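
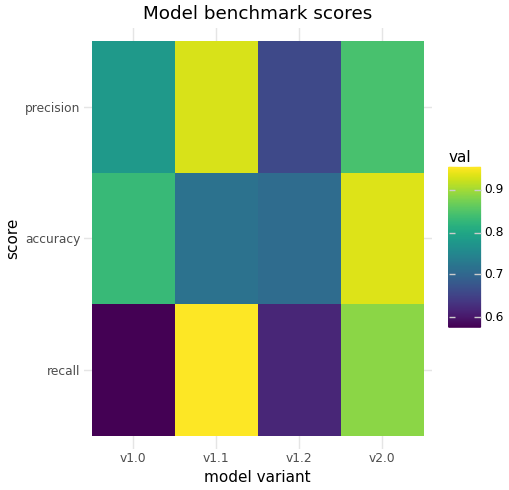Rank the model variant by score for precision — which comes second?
v2.0

Top 3 for precision: v1.1 ≈ 0.95, v2.0 ≈ 0.85, v1.0 ≈ 0.80.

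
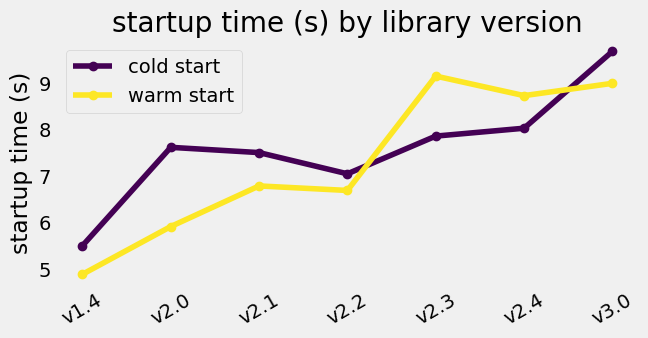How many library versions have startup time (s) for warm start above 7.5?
3

Above 7.5: v2.3, v2.4, v3.0.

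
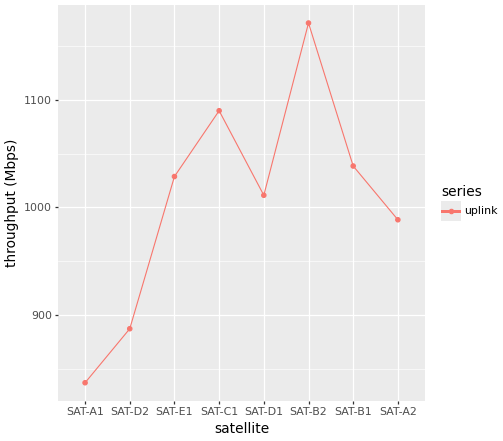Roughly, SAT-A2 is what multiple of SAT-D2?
≈ 1.11×

SAT-A2 ≈ 1000, SAT-D2 ≈ 900; 1000/900 ≈ 1.11.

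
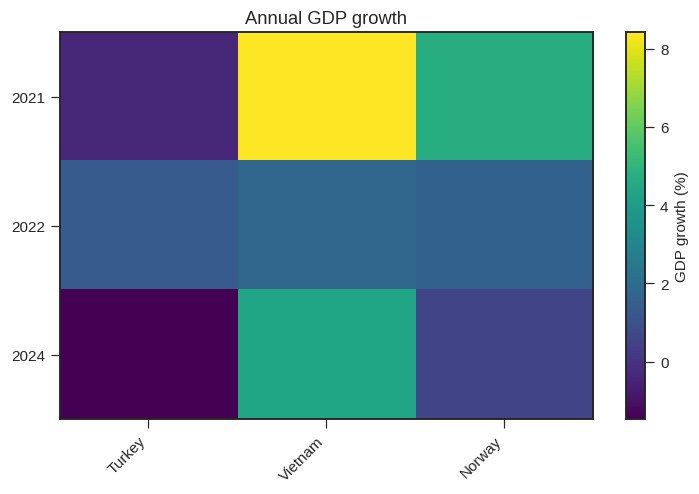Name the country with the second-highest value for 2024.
Top 3 for 2024: Vietnam ≈ 4, Norway ≈ 1, Turkey ≈ -1.

Norway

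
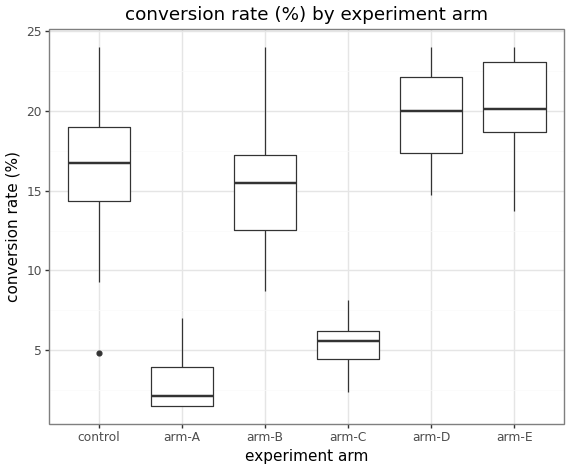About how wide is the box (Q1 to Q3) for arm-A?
Q3 ≈ 4, Q1 ≈ 2; IQR ≈ 2.

≈ 2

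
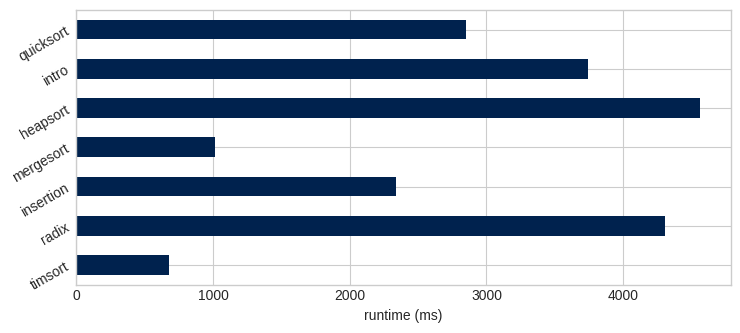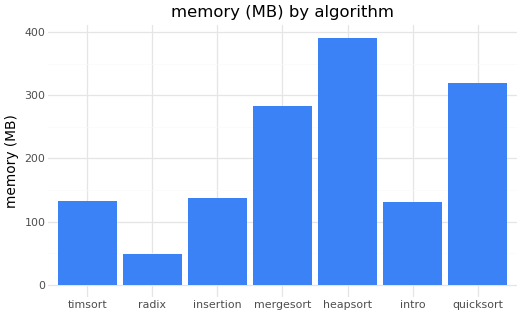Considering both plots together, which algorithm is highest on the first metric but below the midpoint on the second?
Chart 2 median memory (MB) ≈ 150; below-median algorithms: timsort, radix, intro. Among those, radix has the highest runtime (ms) (≈ 4500).

radix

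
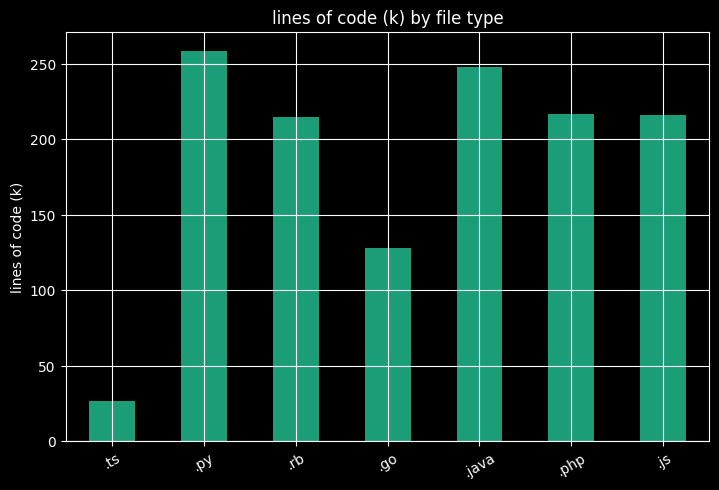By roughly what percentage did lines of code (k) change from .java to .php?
≈ -10%

.java ≈ 250, .php ≈ 225; (225 − 250) / 250 ≈ -10%.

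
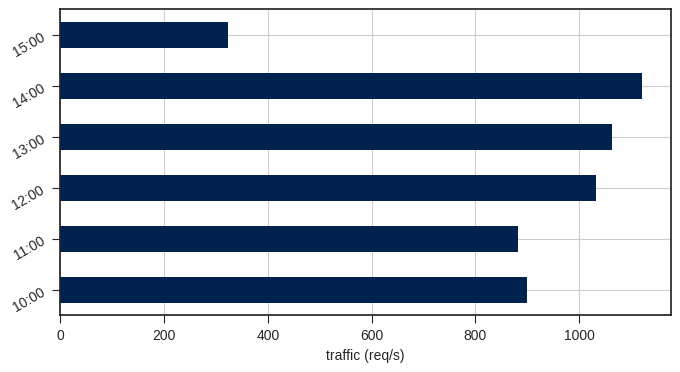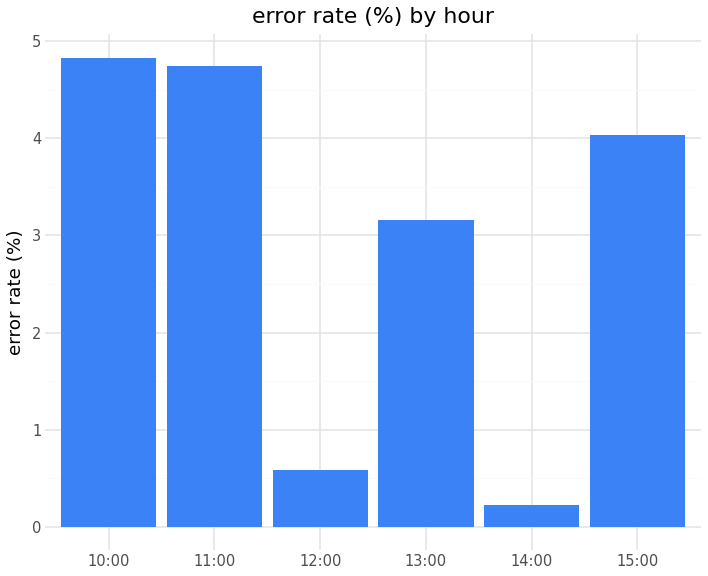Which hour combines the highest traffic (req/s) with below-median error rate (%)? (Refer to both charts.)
Chart 2 median error rate (%) ≈ 3.5; below-median hours: 12:00, 13:00, 14:00. Among those, 14:00 has the highest traffic (req/s) (≈ 1200).

14:00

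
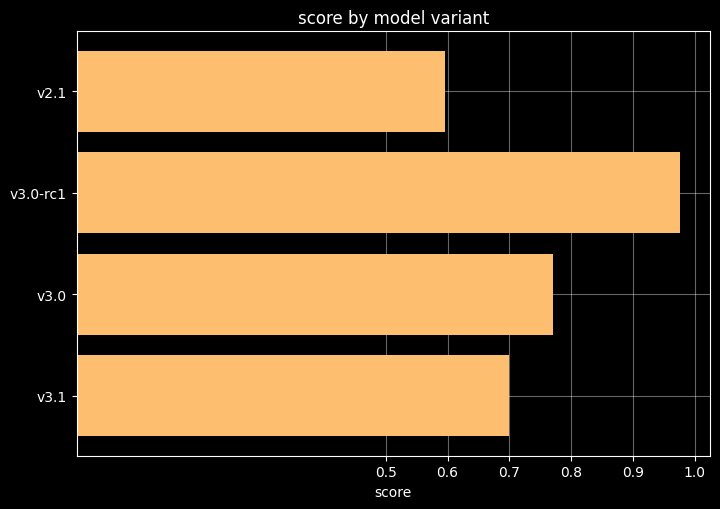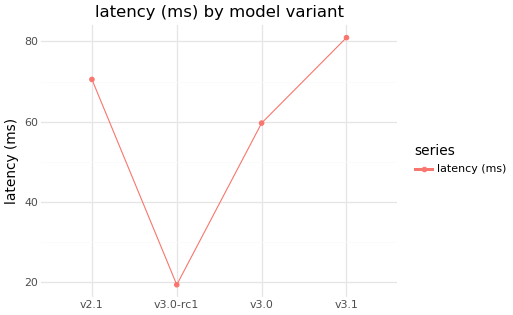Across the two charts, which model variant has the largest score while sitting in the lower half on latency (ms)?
Chart 2 median latency (ms) ≈ 70; below-median model variants: v3.0-rc1, v3.0. Among those, v3.0-rc1 has the highest score (≈ 1).

v3.0-rc1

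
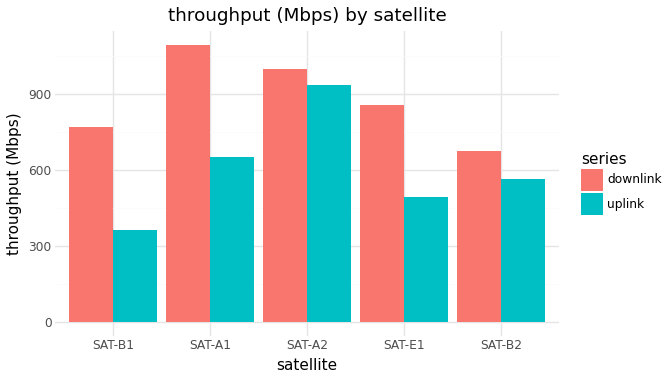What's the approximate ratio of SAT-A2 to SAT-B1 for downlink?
≈ 1.25×

SAT-A2 ≈ 1000, SAT-B1 ≈ 800; 1000/800 ≈ 1.25.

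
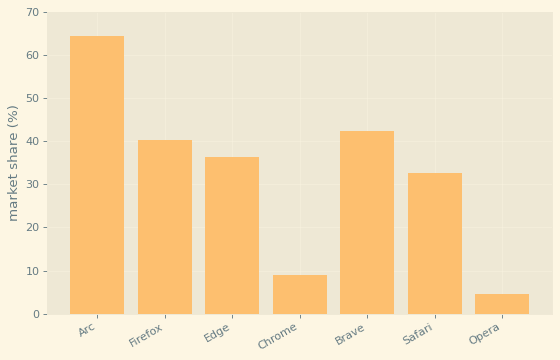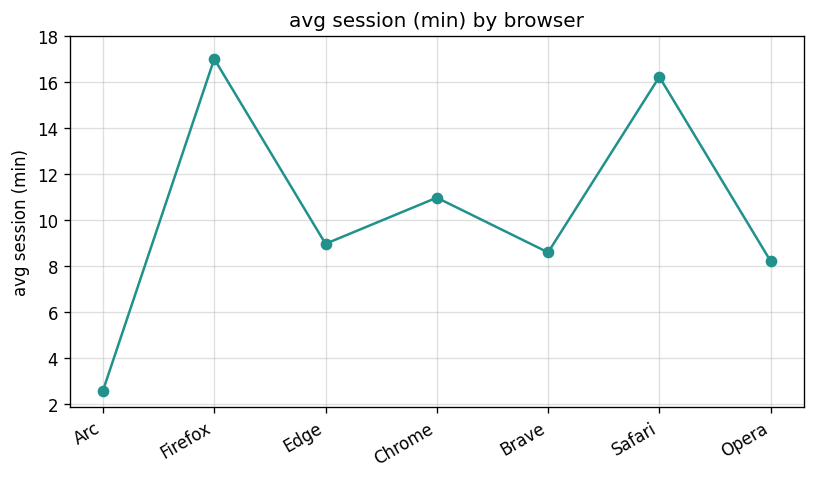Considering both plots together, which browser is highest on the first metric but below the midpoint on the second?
Arc

Chart 2 median avg session (min) ≈ 8; below-median browsers: Arc, Brave, Opera. Among those, Arc has the highest market share (%) (≈ 60).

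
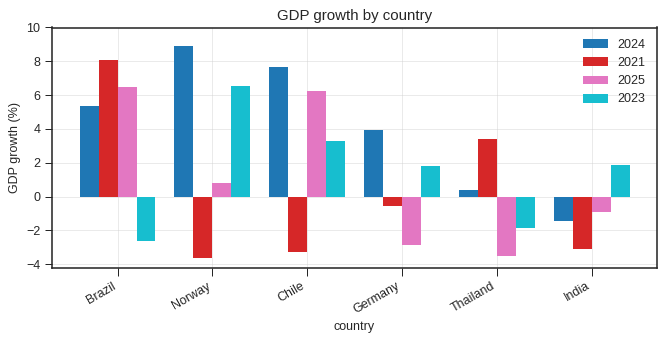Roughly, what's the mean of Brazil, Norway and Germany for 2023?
≈ 2

(-2 + 6 + 2) / 3 ≈ 2.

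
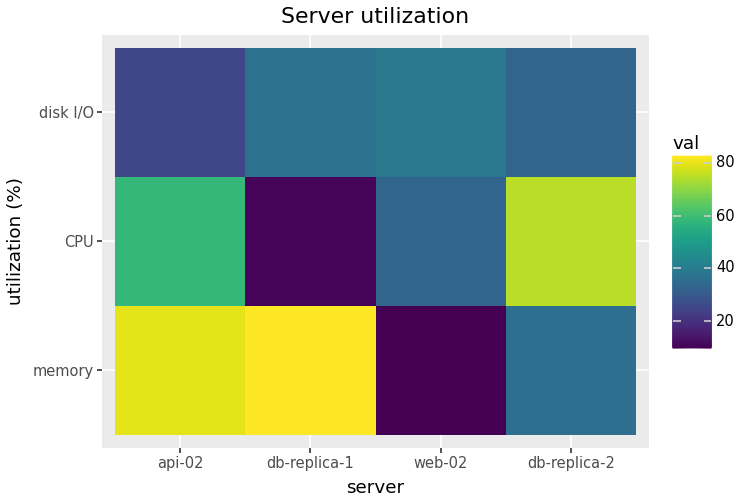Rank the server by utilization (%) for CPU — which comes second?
Top 3 for CPU: db-replica-2 ≈ 80, api-02 ≈ 60, web-02 ≈ 30.

api-02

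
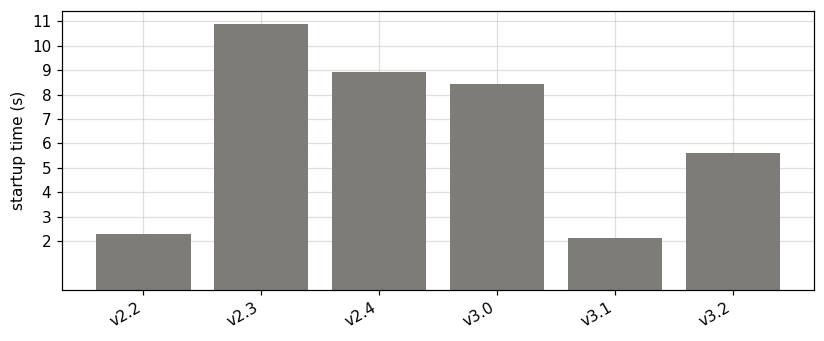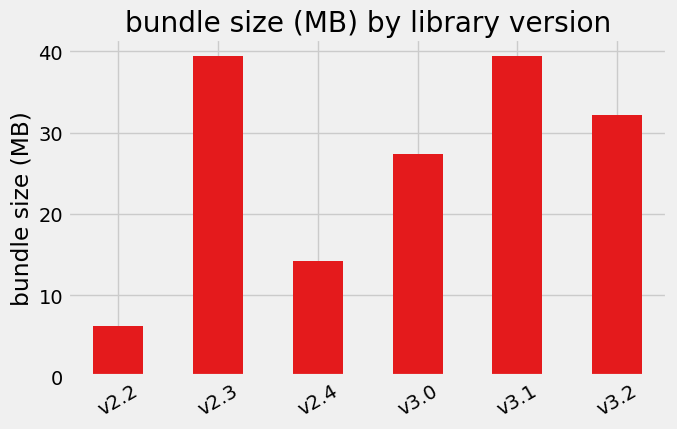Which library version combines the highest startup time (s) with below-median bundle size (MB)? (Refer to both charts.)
v2.4

Chart 2 median bundle size (MB) ≈ 30; below-median library versions: v2.2, v2.4, v3.0. Among those, v2.4 has the highest startup time (s) (≈ 9).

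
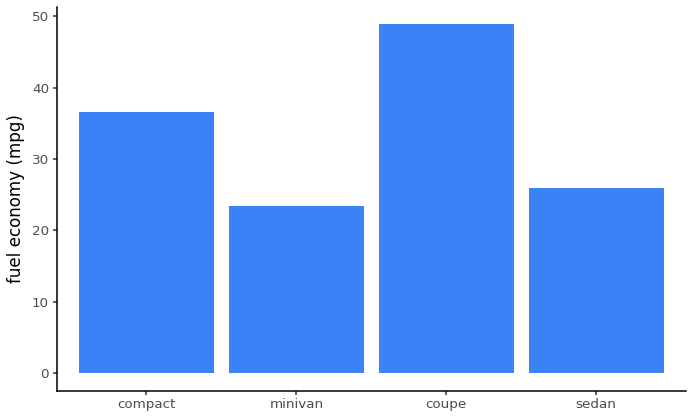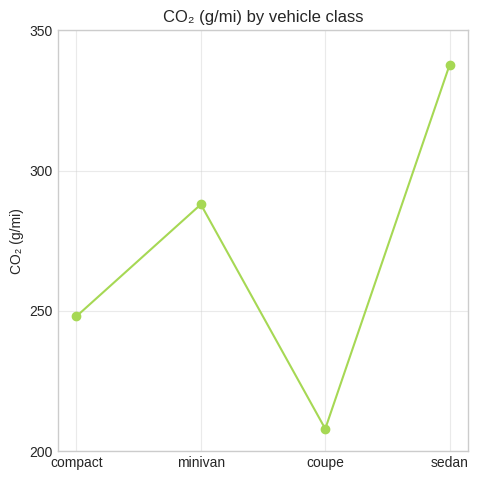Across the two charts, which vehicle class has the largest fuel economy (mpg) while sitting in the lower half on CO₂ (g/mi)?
coupe

Chart 2 median CO₂ (g/mi) ≈ 250; below-median vehicle classes: compact, coupe. Among those, coupe has the highest fuel economy (mpg) (≈ 50).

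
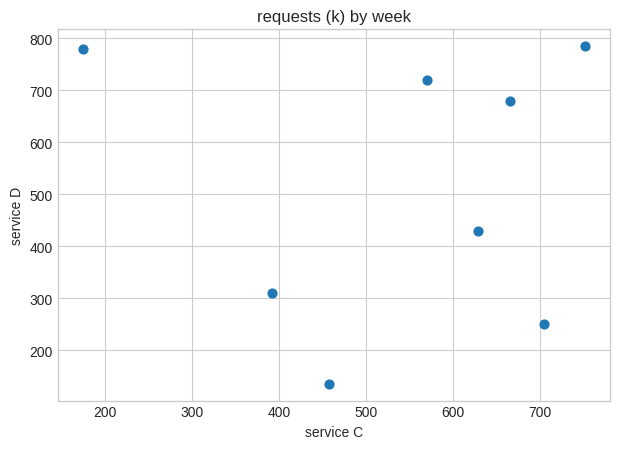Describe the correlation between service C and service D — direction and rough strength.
no clear correlation

Points are roughly uncorrelated; weak (|r| ≈ 0.0).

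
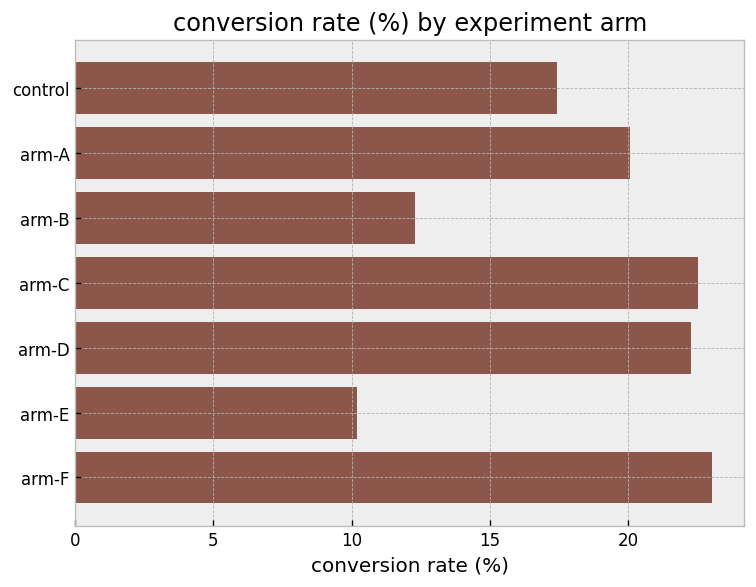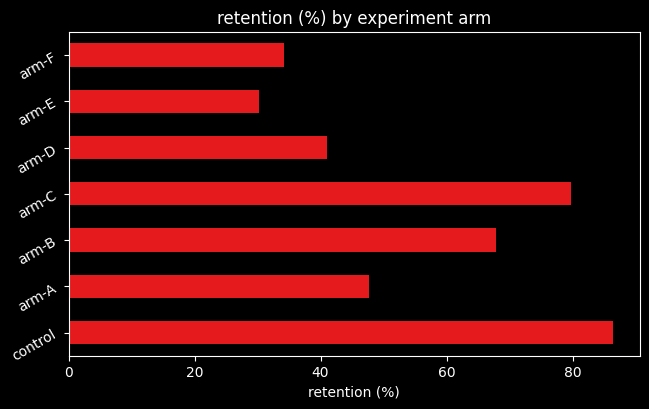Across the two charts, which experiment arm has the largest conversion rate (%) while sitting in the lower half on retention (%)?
Chart 2 median retention (%) ≈ 50; below-median experiment arms: arm-D, arm-E, arm-F. Among those, arm-F has the highest conversion rate (%) (≈ 25).

arm-F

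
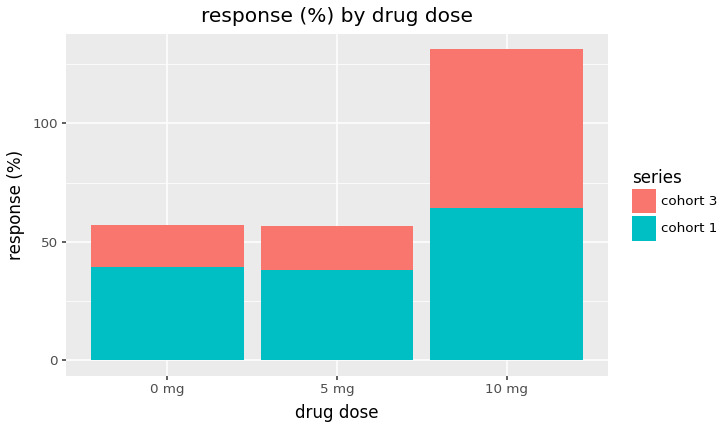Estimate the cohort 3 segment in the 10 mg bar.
≈ 80

cohort 3 top ≈ 140, bottom ≈ 60; segment ≈ 80.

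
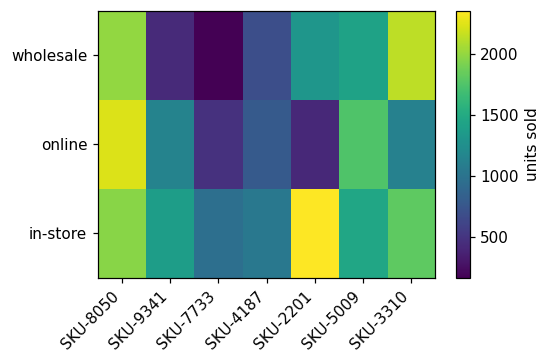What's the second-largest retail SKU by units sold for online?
SKU-5009

Top 3 for online: SKU-8050 ≈ 2200, SKU-5009 ≈ 1800, SKU-9341 ≈ 1200.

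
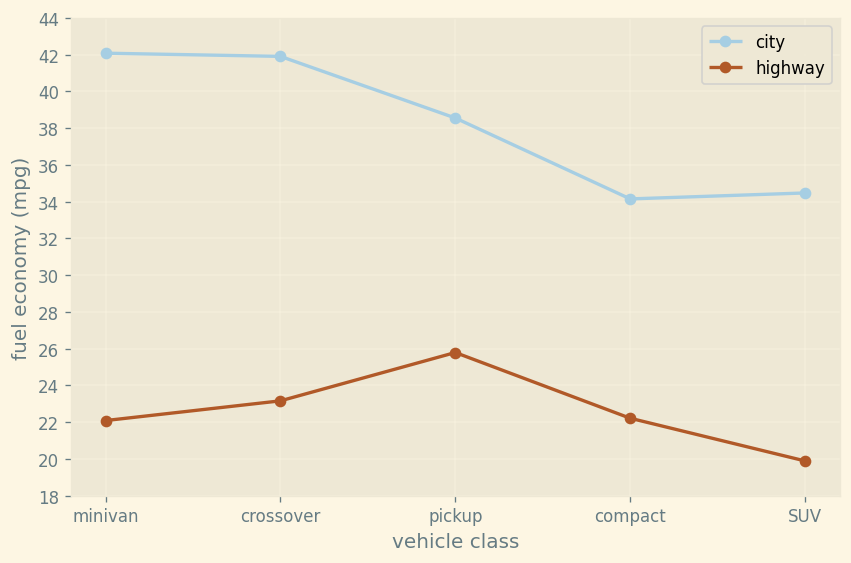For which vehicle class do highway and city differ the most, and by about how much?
minivan, ≈ 20 mpg

minivan: highway ≈ 22, city ≈ 42 → gap ≈ 20. Next-largest (crossover) is only ≈ 18.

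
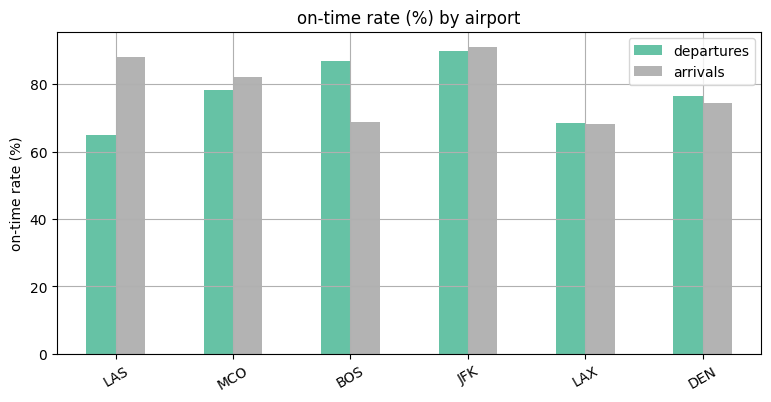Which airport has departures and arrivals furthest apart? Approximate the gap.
LAS: departures ≈ 60, arrivals ≈ 90 → gap ≈ 30. Next-largest (BOS) is only ≈ 20.

LAS, ≈ 30 %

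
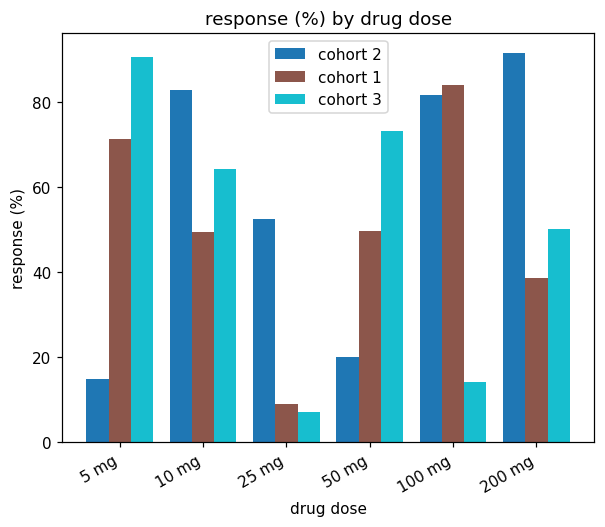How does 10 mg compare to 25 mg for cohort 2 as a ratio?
10 mg ≈ 80, 25 mg ≈ 50; 80/50 ≈ 1.6.

≈ 1.6×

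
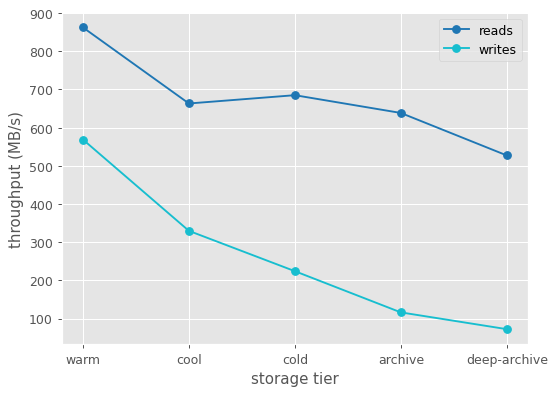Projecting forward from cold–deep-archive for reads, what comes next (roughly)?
Last three: 700, 600, 500 → slope ≈ -100/step → next ≈ 400.

≈ 400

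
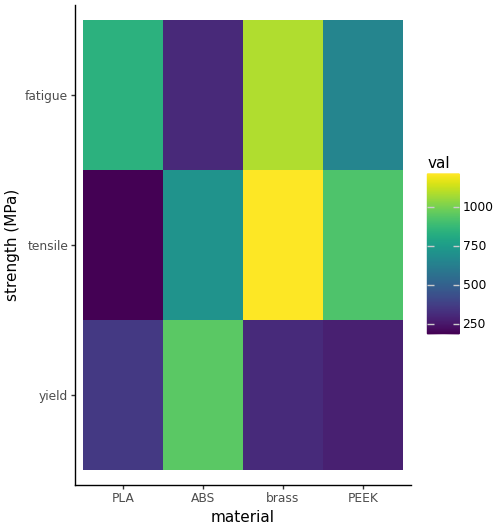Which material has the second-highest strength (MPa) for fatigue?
PLA

Top 3 for fatigue: brass ≈ 1100, PLA ≈ 800, PEEK ≈ 700.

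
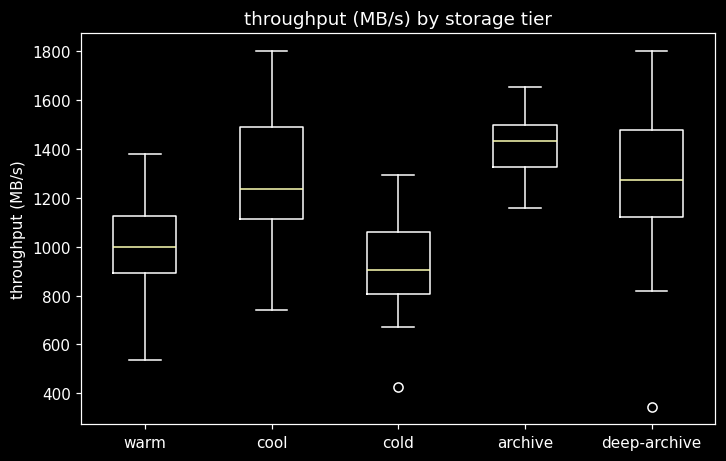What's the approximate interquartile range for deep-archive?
Q3 ≈ 1500, Q1 ≈ 1100; IQR ≈ 400.

≈ 400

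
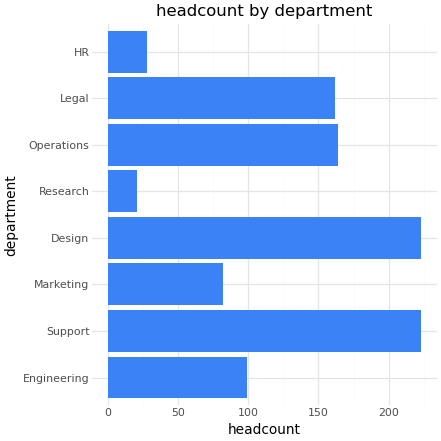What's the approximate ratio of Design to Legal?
Design ≈ 220, Legal ≈ 160; 220/160 ≈ 1.38.

≈ 1.38×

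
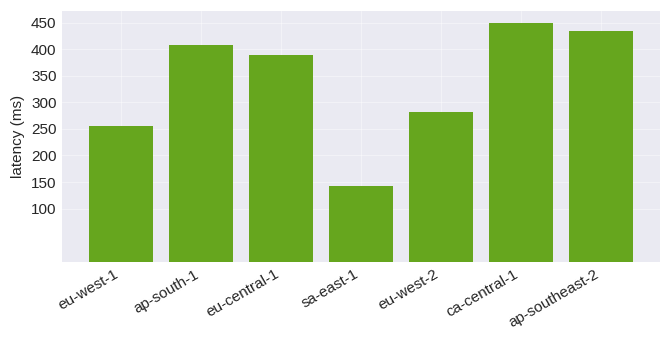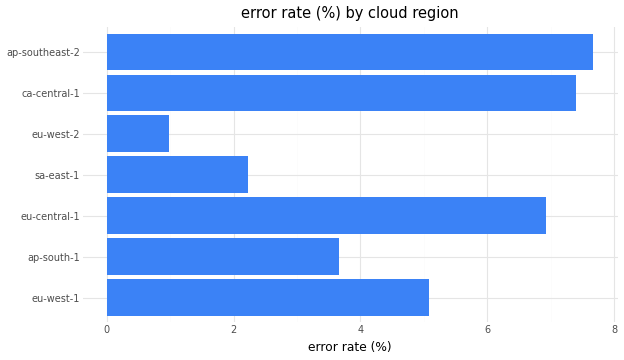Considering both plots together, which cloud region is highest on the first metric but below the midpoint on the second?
ap-south-1

Chart 2 median error rate (%) ≈ 5; below-median cloud regions: ap-south-1, sa-east-1, eu-west-2. Among those, ap-south-1 has the highest latency (ms) (≈ 400).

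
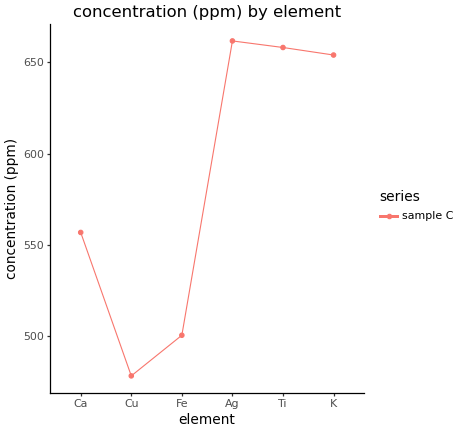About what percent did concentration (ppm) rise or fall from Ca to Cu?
≈ -14.3%

Ca ≈ 560, Cu ≈ 480; (480 − 560) / 560 ≈ -14.3%.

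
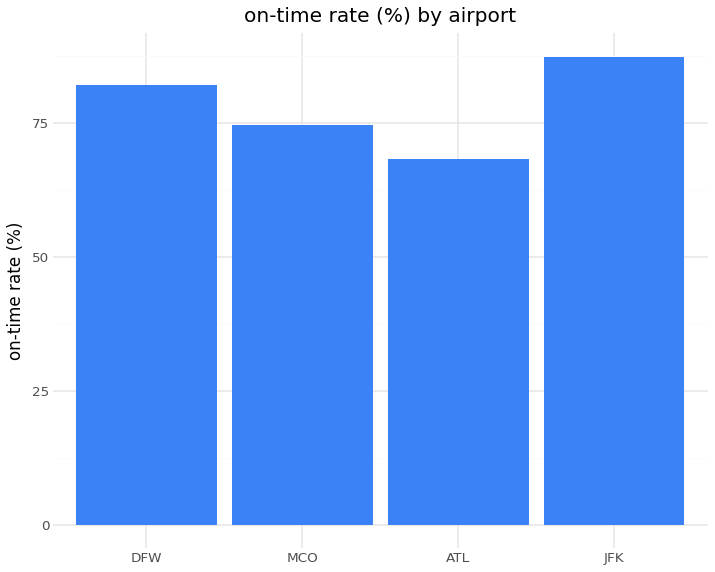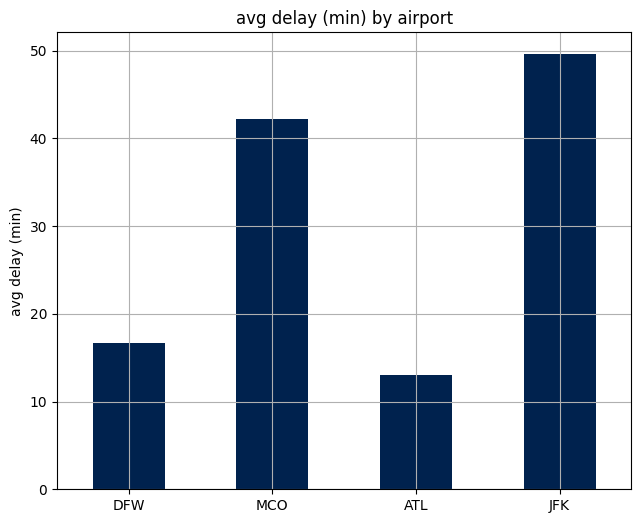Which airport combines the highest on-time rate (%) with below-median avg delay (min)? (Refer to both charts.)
DFW

Chart 2 median avg delay (min) ≈ 30; below-median airports: DFW, ATL. Among those, DFW has the highest on-time rate (%) (≈ 80).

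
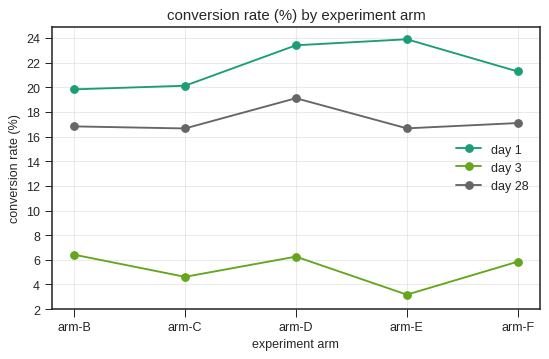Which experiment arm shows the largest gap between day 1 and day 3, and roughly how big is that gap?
arm-E, ≈ 20 %

arm-E: day 1 ≈ 24, day 3 ≈ 4 → gap ≈ 20. Next-largest (arm-D) is only ≈ 18.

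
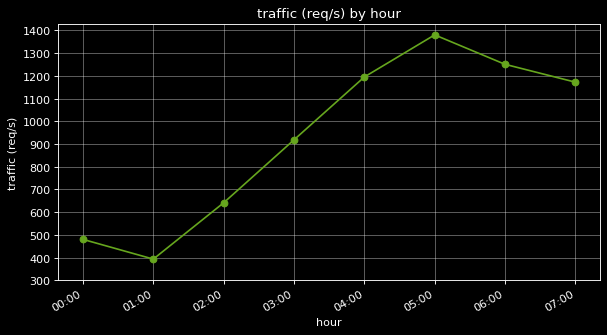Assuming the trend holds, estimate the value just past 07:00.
≈ 1100

Last three: 1400, 1300, 1200 → slope ≈ -100/step → next ≈ 1100.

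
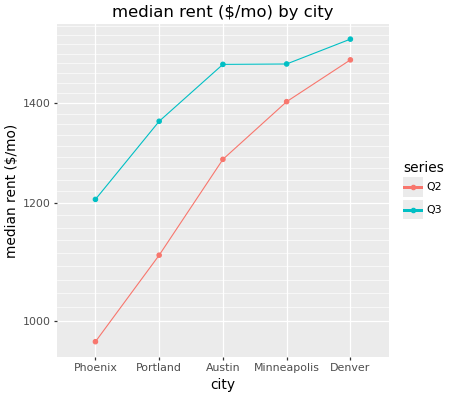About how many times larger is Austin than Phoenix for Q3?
Austin ≈ 1500, Phoenix ≈ 1200; 1500/1200 ≈ 1.25.

≈ 1.25×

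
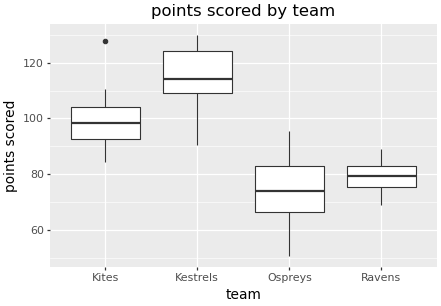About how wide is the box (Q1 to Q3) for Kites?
≈ 10

Q3 ≈ 105, Q1 ≈ 95; IQR ≈ 10.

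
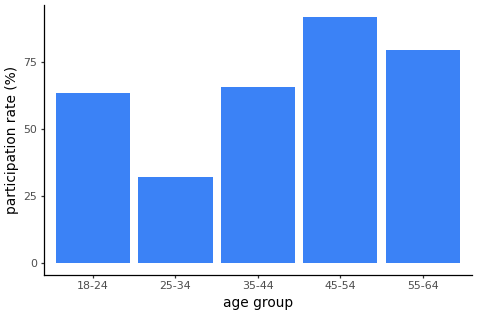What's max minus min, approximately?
Max 45-54 ≈ 90, min 25-34 ≈ 30; range ≈ 60.

≈ 60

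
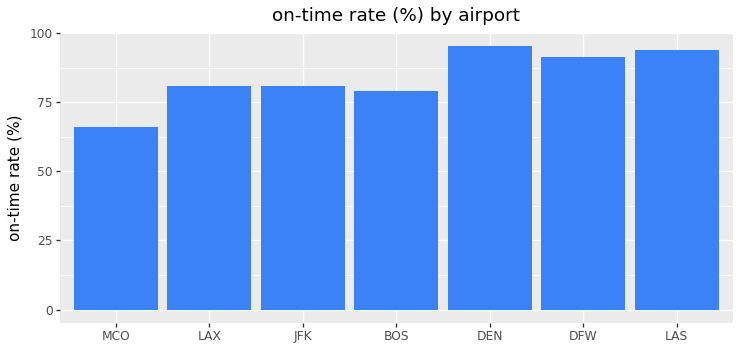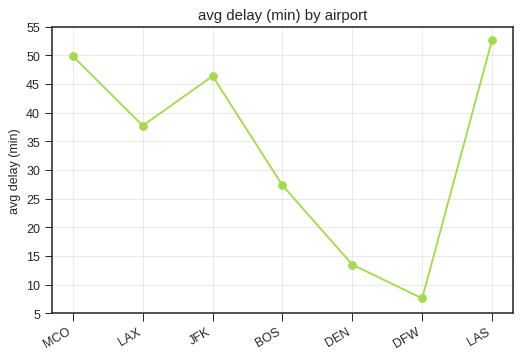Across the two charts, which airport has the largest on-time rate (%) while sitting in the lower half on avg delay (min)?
Chart 2 median avg delay (min) ≈ 40; below-median airports: BOS, DEN, DFW. Among those, DEN has the highest on-time rate (%) (≈ 100).

DEN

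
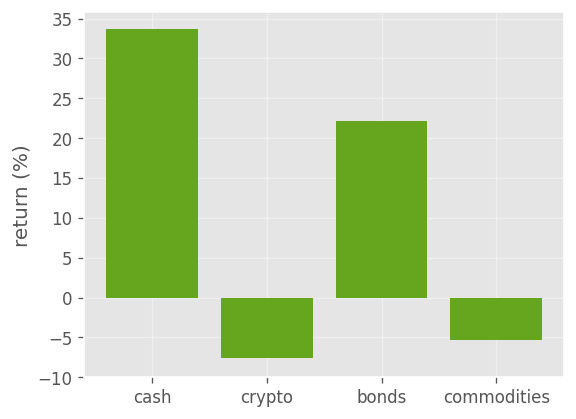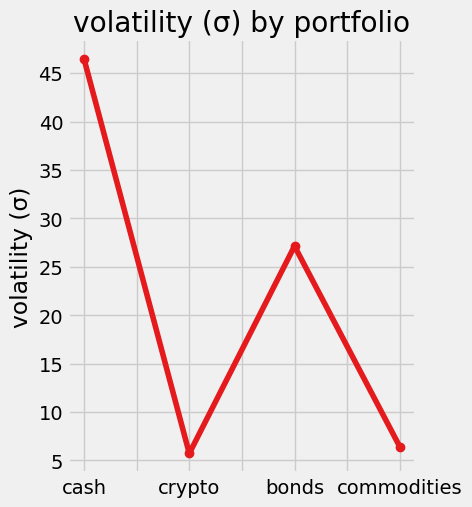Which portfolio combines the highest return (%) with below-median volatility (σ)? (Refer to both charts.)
Chart 2 median volatility (σ) ≈ 15; below-median portfolios: crypto, commodities. Among those, commodities has the highest return (%) (≈ -5).

commodities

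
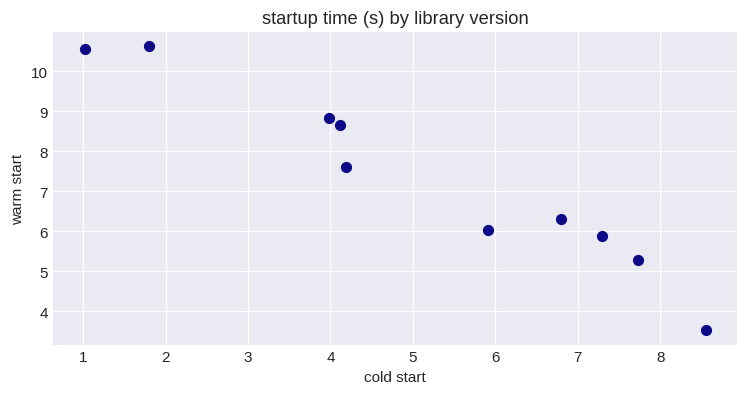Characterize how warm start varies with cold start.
Points are negatively correlated; strong (|r| ≈ 1.0).

negative, strong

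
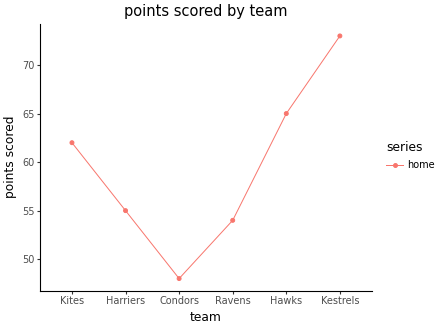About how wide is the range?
≈ 25

Max Kestrels ≈ 75, min Condors ≈ 50; range ≈ 25.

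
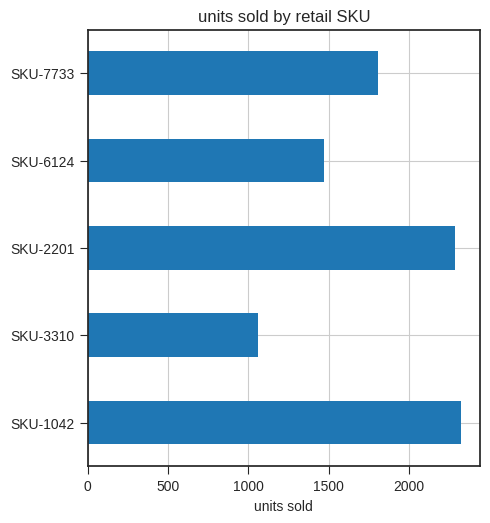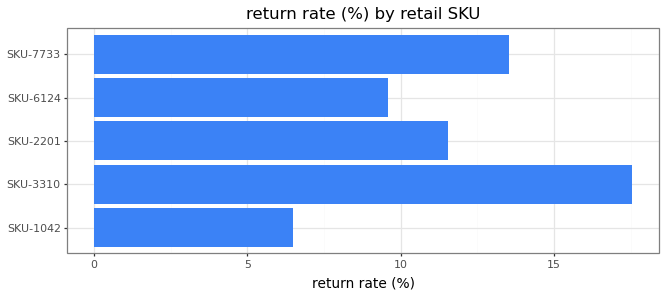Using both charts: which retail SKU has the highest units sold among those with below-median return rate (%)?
SKU-1042

Chart 2 median return rate (%) ≈ 12; below-median retail SKUs: SKU-1042, SKU-6124. Among those, SKU-1042 has the highest units sold (≈ 2500).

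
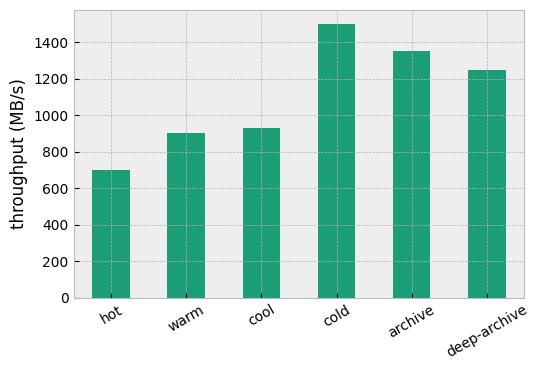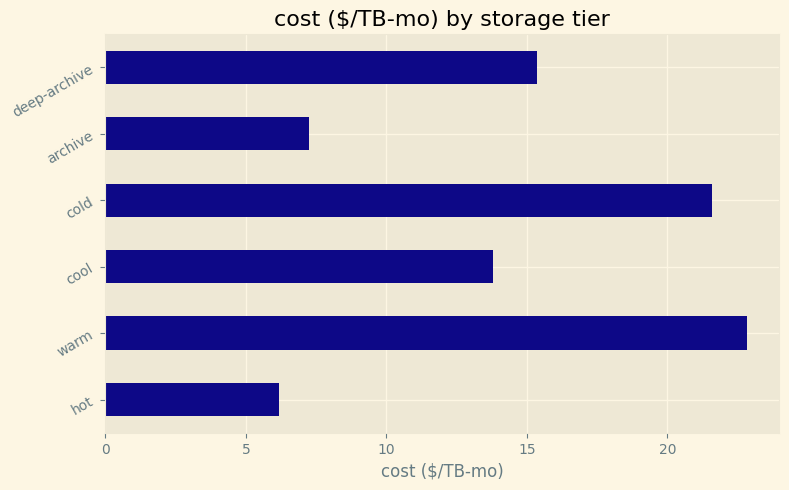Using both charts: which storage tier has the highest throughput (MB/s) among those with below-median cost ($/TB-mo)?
Chart 2 median cost ($/TB-mo) ≈ 15; below-median storage tiers: hot, cool, archive. Among those, archive has the highest throughput (MB/s) (≈ 1400).

archive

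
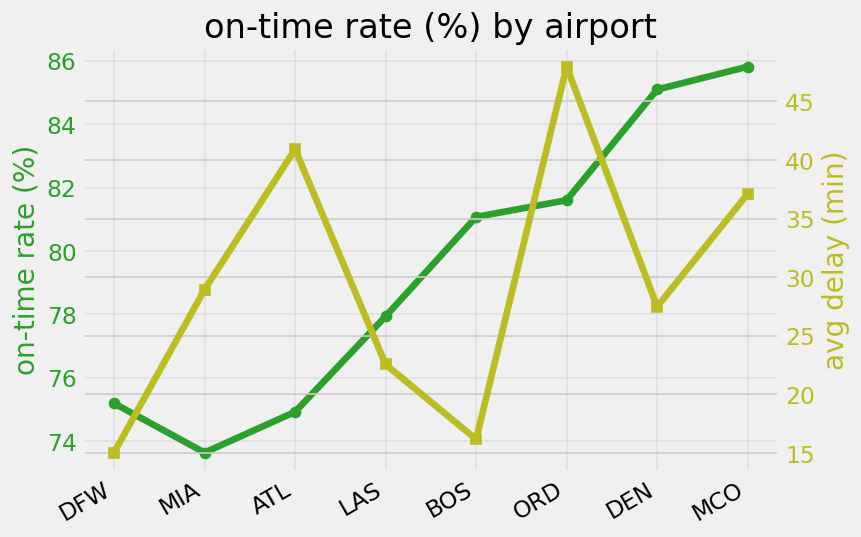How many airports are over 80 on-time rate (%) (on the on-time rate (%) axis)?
Above 80: BOS, ORD, DEN, MCO.

4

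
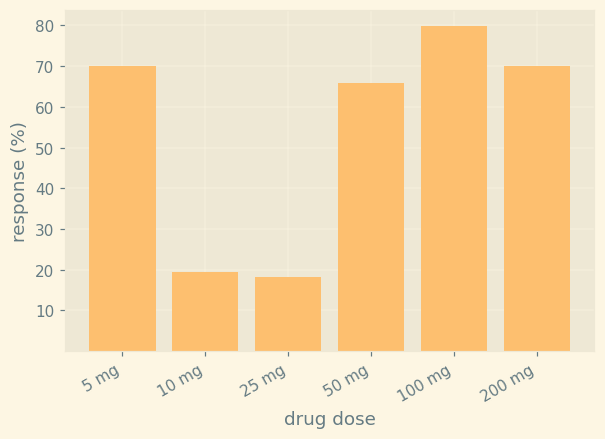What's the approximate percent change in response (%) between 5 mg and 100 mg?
5 mg ≈ 70, 100 mg ≈ 80; (80 − 70) / 70 ≈ +14.3%.

≈ +14.3%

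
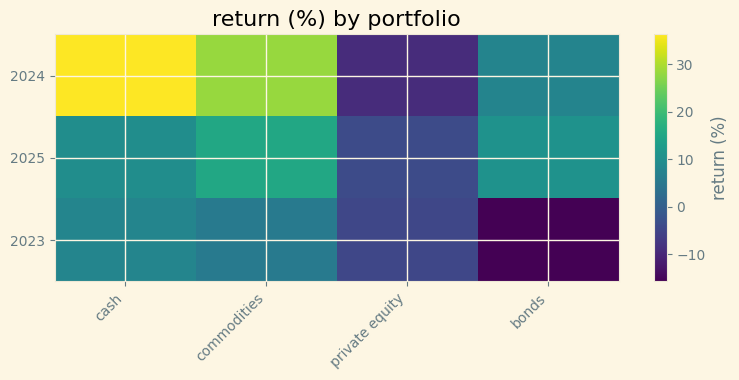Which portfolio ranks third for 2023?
private equity

Top 4 for 2023: cash ≈ 10, commodities ≈ 5, private equity ≈ -5, bonds ≈ -15.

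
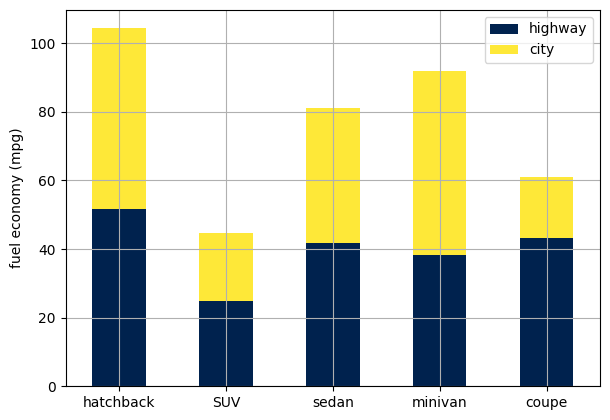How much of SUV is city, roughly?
≈ 20

city top ≈ 40, bottom ≈ 20; segment ≈ 20.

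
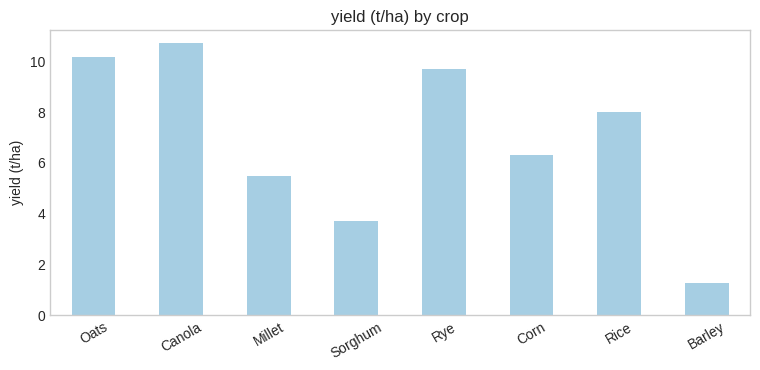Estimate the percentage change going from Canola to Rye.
≈ -9.1%

Canola ≈ 11, Rye ≈ 10; (10 − 11) / 11 ≈ -9.1%.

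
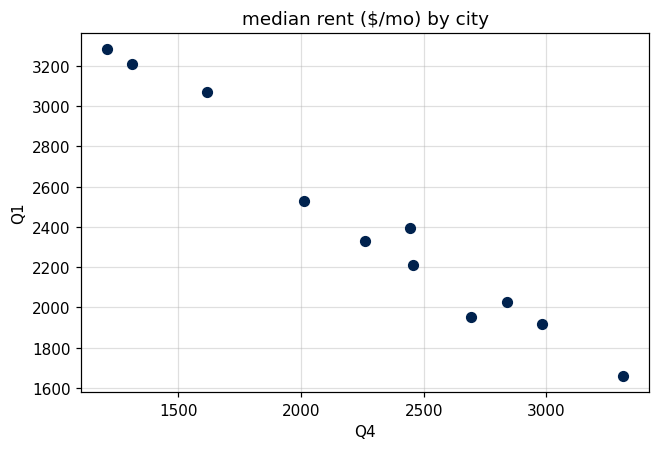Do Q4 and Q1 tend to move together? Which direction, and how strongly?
Points are negatively correlated; strong (|r| ≈ 1.0).

negative, strong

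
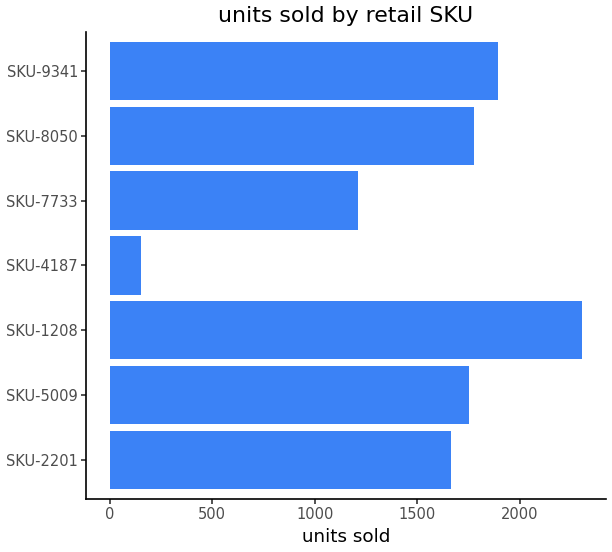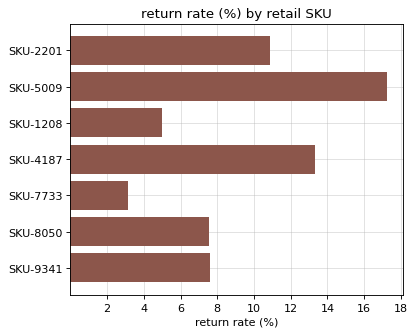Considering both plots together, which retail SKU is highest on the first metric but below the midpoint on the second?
SKU-1208

Chart 2 median return rate (%) ≈ 8; below-median retail SKUs: SKU-1208, SKU-7733, SKU-8050. Among those, SKU-1208 has the highest units sold (≈ 2500).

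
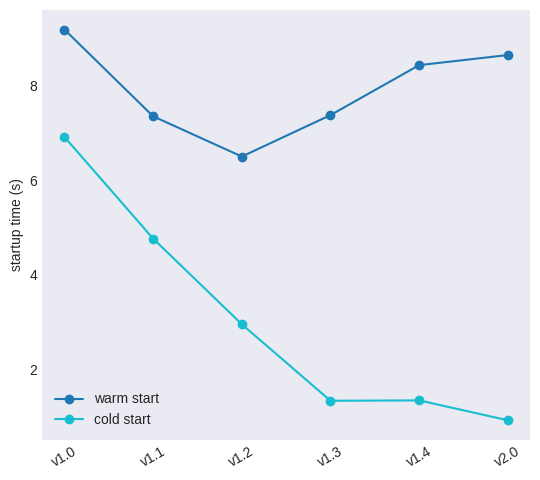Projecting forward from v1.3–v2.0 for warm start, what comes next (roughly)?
≈ 10

Last three: 7, 8, 9 → slope ≈ 1/step → next ≈ 10.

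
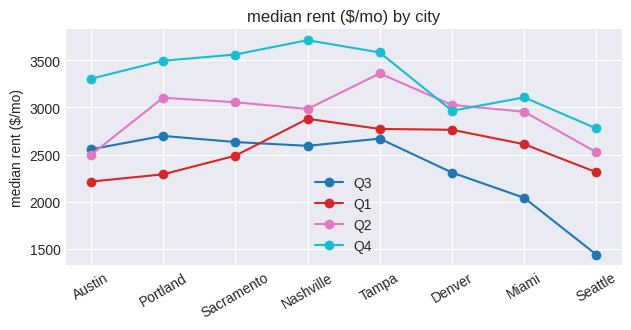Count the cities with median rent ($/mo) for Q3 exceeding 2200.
Above 2200: Austin, Portland, Sacramento, Nashville, Tampa, Denver.

6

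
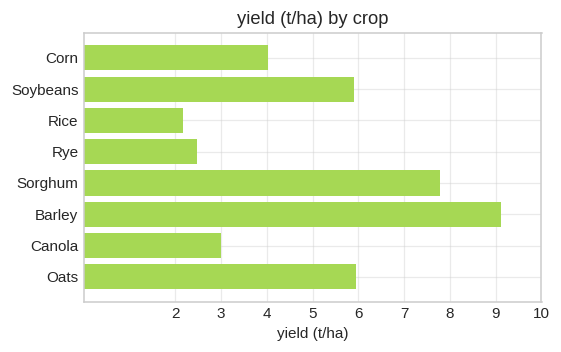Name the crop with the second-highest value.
Top 3: Barley ≈ 9, Sorghum ≈ 8, Oats ≈ 6.

Sorghum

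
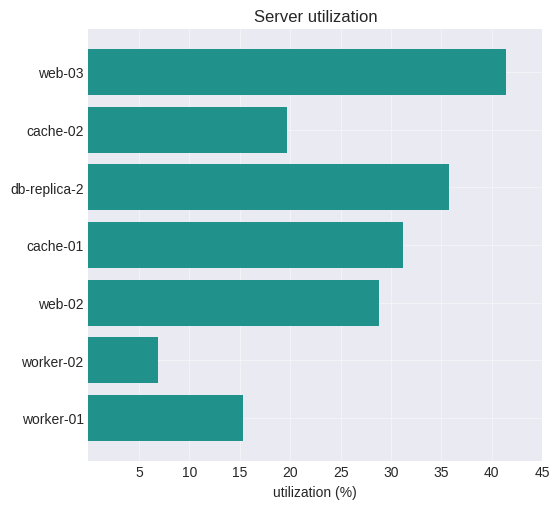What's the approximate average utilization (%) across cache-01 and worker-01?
≈ 22

(30 + 15) / 2 ≈ 22.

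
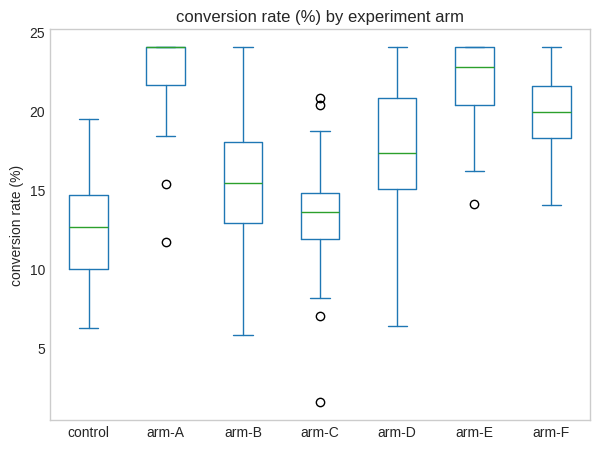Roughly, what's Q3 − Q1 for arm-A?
≈ 2

Q3 ≈ 24, Q1 ≈ 22; IQR ≈ 2.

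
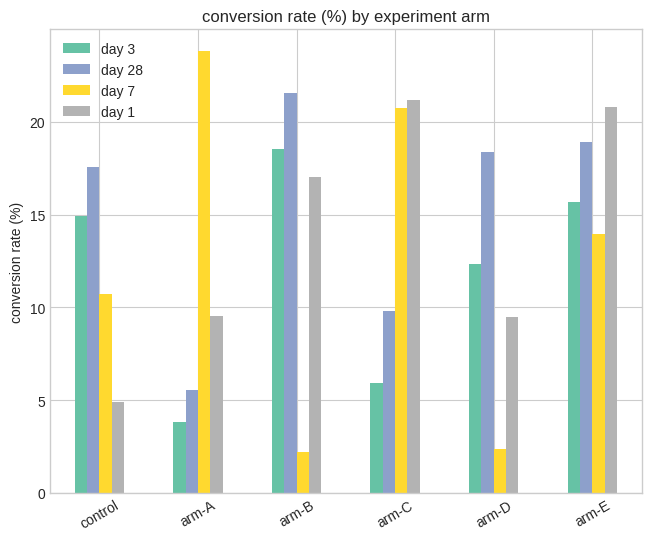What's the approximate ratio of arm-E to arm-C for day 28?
≈ 1.8×

arm-E ≈ 18, arm-C ≈ 10; 18/10 ≈ 1.8.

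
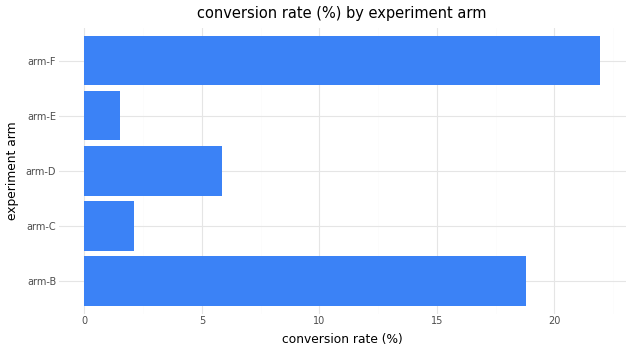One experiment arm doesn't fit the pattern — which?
arm-F

arm-F ≈ 22; the rest sit between ≈ 2 and ≈ 18.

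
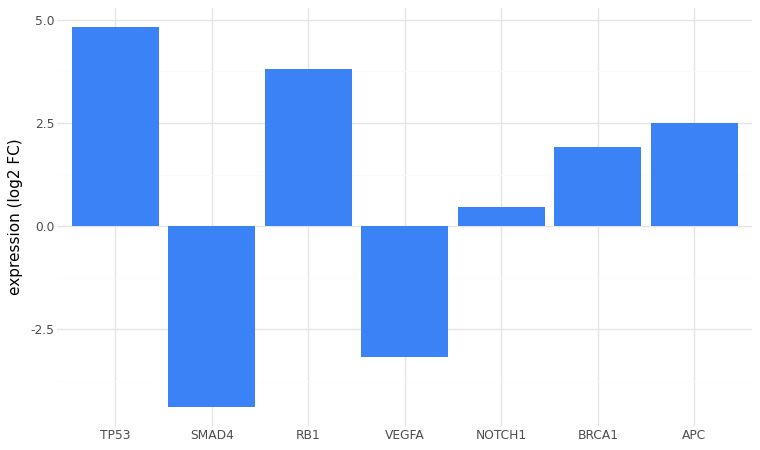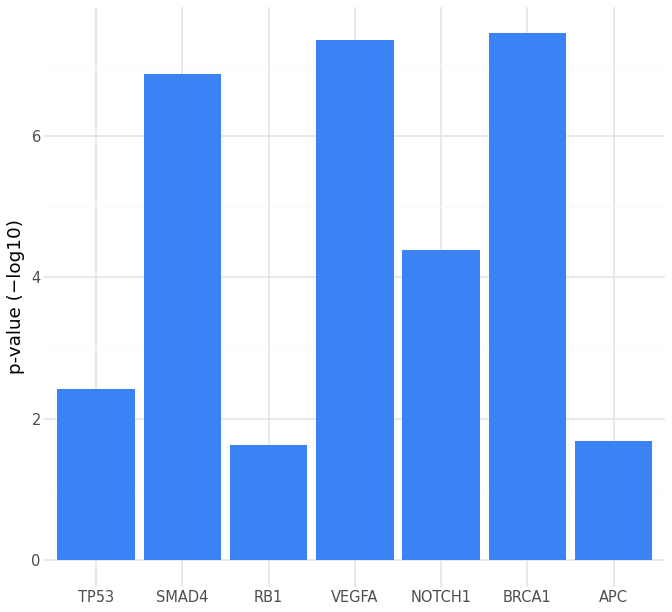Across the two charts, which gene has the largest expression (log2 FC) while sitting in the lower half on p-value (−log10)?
Chart 2 median p-value (−log10) ≈ 4; below-median genes: TP53, RB1, APC. Among those, TP53 has the highest expression (log2 FC) (≈ 5).

TP53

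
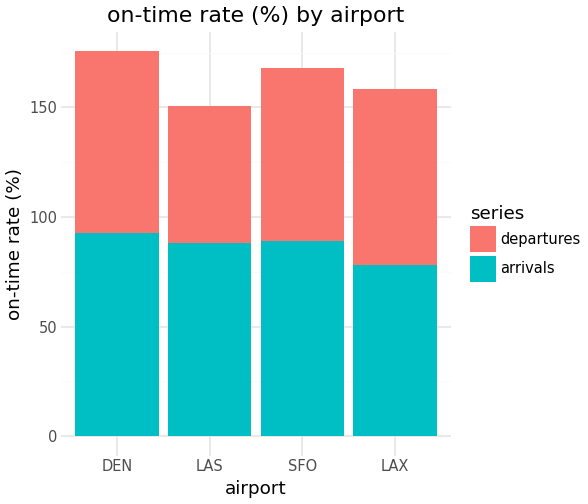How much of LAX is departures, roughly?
≈ 80

departures top ≈ 160, bottom ≈ 80; segment ≈ 80.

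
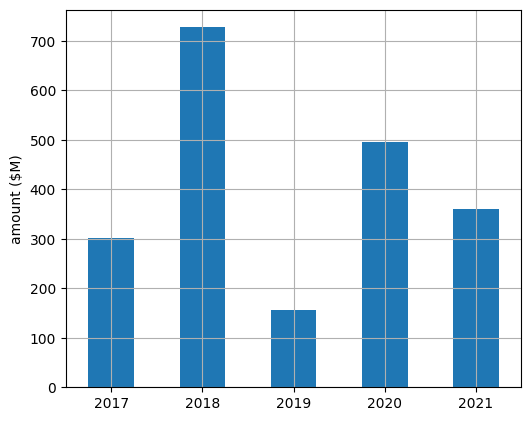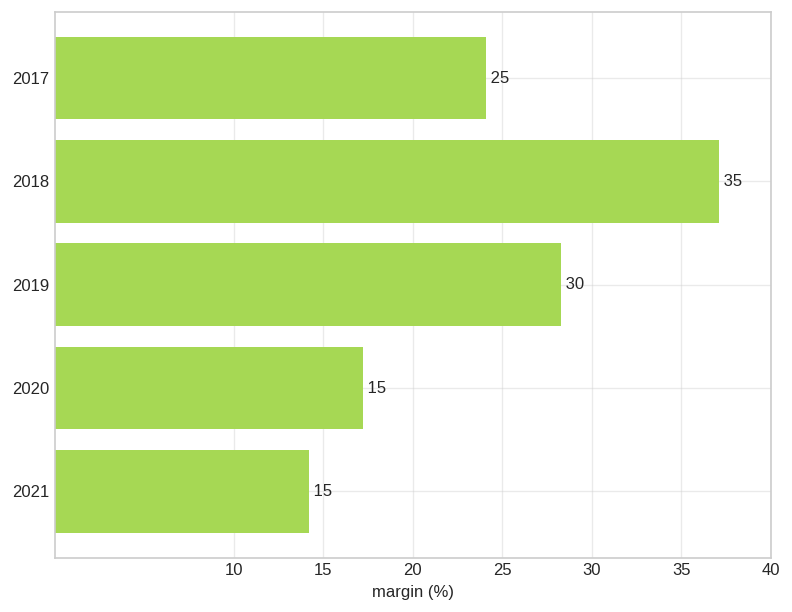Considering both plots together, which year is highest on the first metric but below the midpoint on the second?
Chart 2 median margin (%) ≈ 25; below-median years: 2020, 2021. Among those, 2020 has the highest amount ($M) (≈ 500).

2020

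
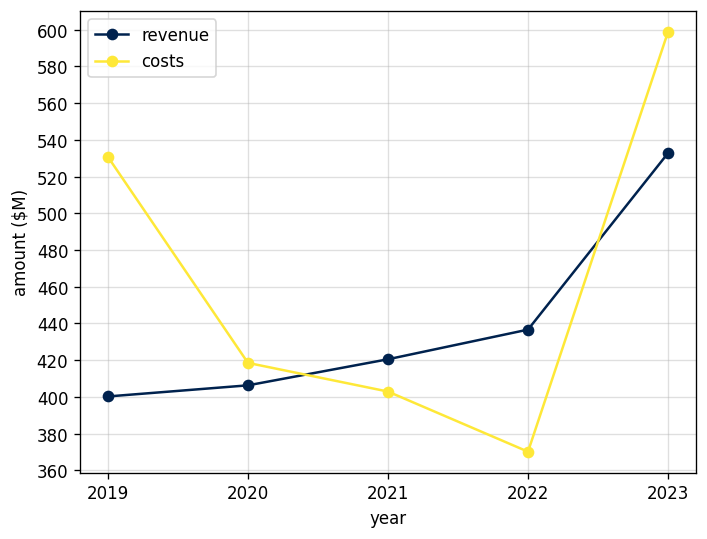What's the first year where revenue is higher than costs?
2020: revenue ≈ 400 vs costs ≈ 420 (not yet); 2021: revenue ≈ 420 vs costs ≈ 400 (first crossover).

2021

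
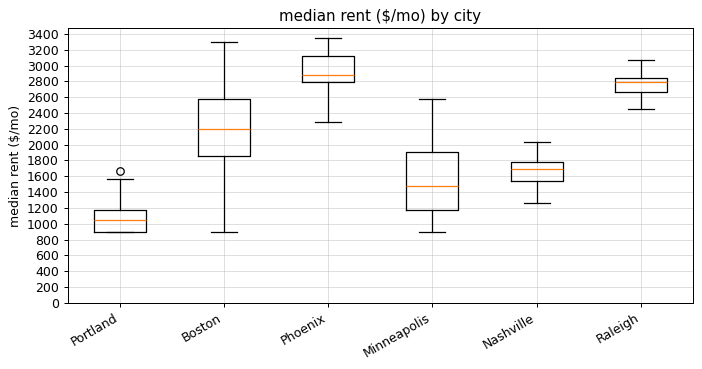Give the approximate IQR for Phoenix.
Q3 ≈ 3200, Q1 ≈ 2800; IQR ≈ 400.

≈ 400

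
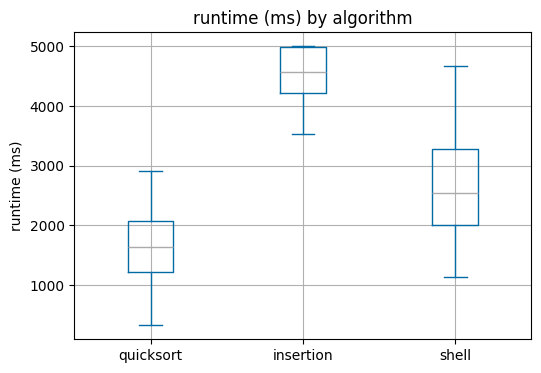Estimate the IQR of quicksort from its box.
≈ 1000

Q3 ≈ 2000, Q1 ≈ 1000; IQR ≈ 1000.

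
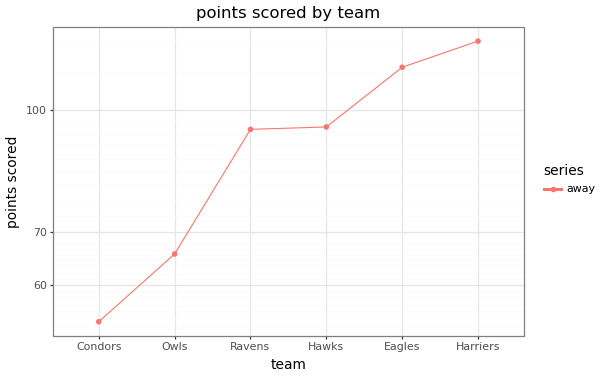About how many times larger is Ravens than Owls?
Ravens ≈ 90, Owls ≈ 70; 90/70 ≈ 1.29.

≈ 1.29×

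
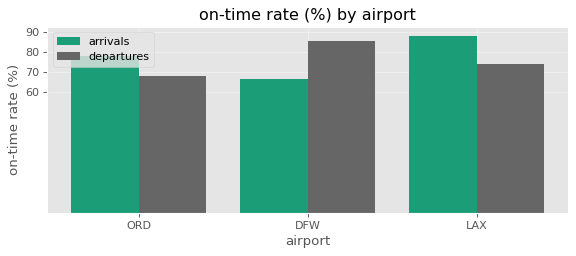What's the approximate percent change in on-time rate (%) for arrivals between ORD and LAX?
ORD ≈ 80, LAX ≈ 90; (90 − 80) / 80 ≈ +12.5%.

≈ +12.5%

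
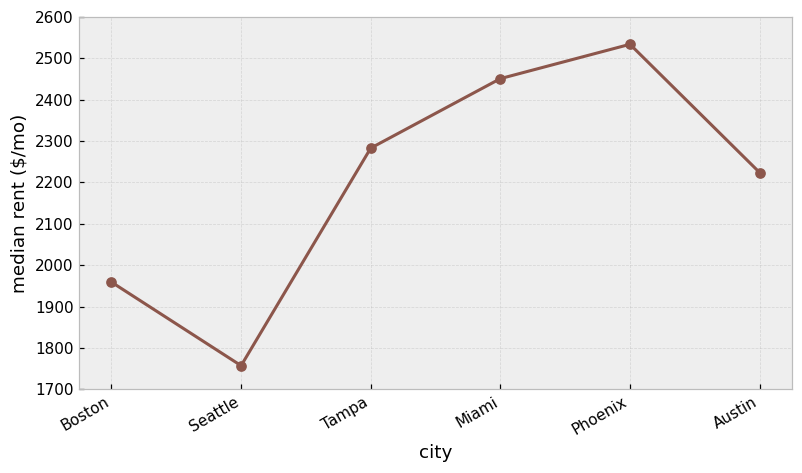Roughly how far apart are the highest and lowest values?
Max Phoenix ≈ 2500, min Seattle ≈ 1800; range ≈ 700.

≈ 700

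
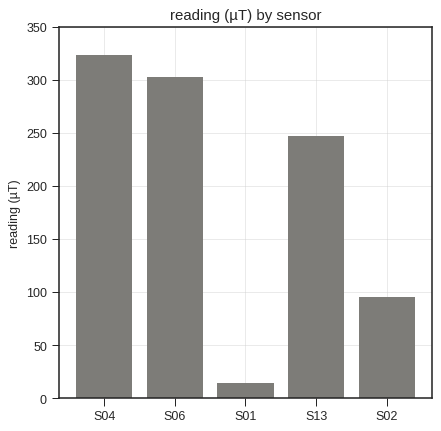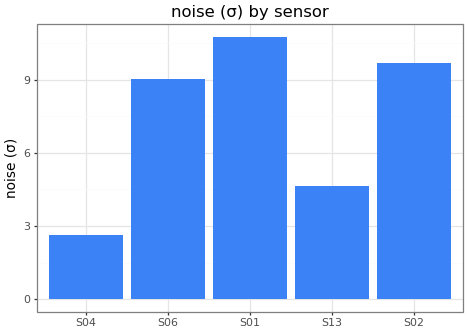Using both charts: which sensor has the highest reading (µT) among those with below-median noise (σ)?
Chart 2 median noise (σ) ≈ 9; below-median sensors: S04, S13. Among those, S04 has the highest reading (µT) (≈ 300).

S04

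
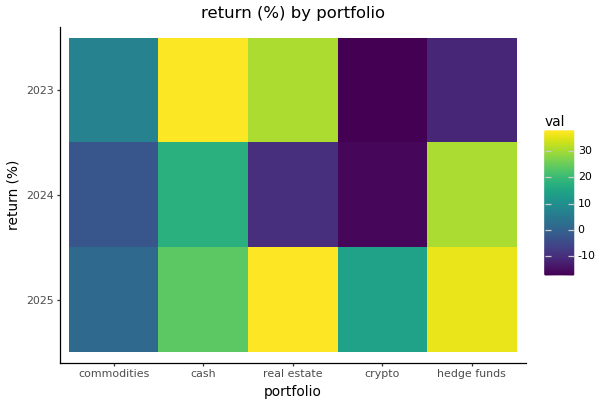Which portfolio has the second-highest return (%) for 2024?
Top 3 for 2024: hedge funds ≈ 30, cash ≈ 20, commodities ≈ 0.

cash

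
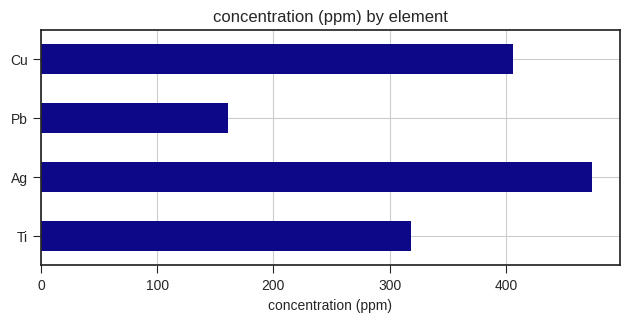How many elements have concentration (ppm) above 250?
3

Above 250: Ti, Ag, Cu.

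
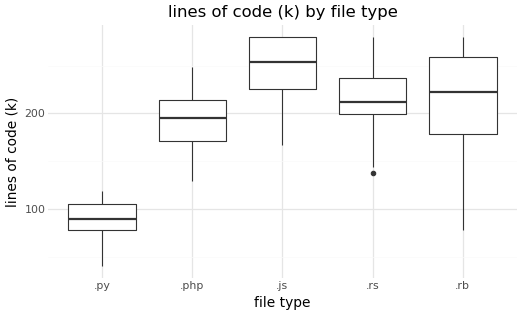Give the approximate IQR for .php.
Q3 ≈ 220, Q1 ≈ 180; IQR ≈ 40.

≈ 40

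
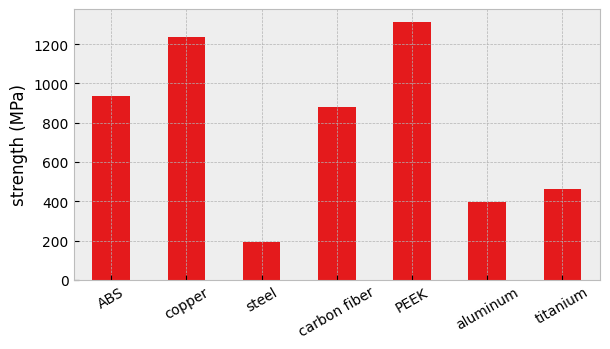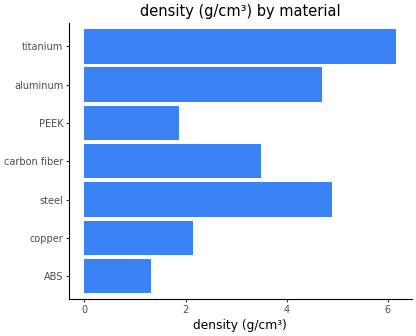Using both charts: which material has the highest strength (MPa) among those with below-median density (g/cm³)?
Chart 2 median density (g/cm³) ≈ 4; below-median materials: ABS, copper, PEEK. Among those, PEEK has the highest strength (MPa) (≈ 1400).

PEEK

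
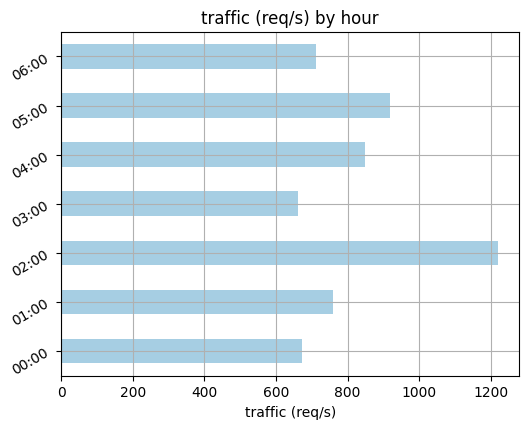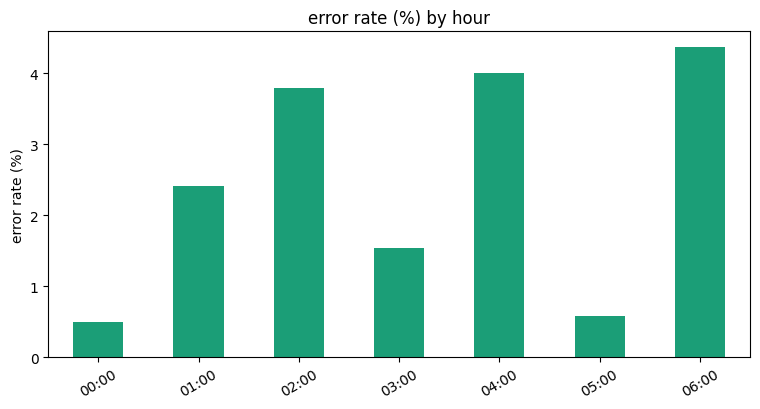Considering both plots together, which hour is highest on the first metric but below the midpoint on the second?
Chart 2 median error rate (%) ≈ 2.5; below-median hours: 00:00, 03:00, 05:00. Among those, 05:00 has the highest traffic (req/s) (≈ 1000).

05:00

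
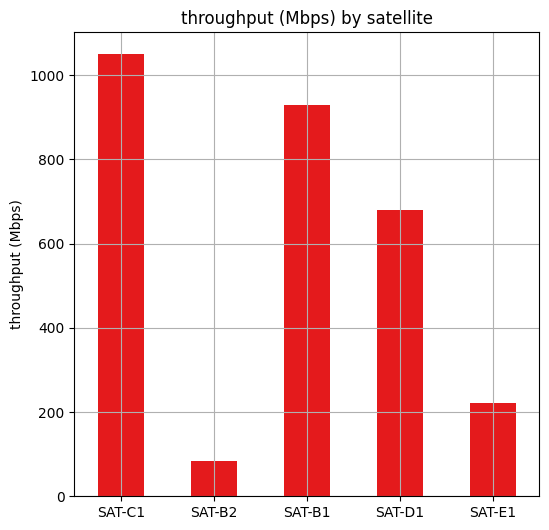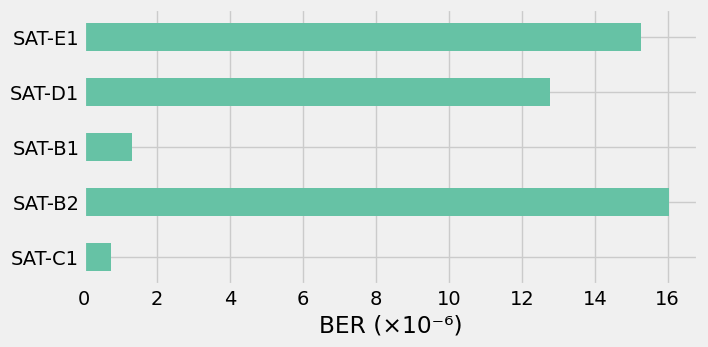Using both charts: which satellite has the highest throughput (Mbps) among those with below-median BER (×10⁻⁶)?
Chart 2 median BER (×10⁻⁶) ≈ 12; below-median satellites: SAT-C1, SAT-B1. Among those, SAT-C1 has the highest throughput (Mbps) (≈ 1000).

SAT-C1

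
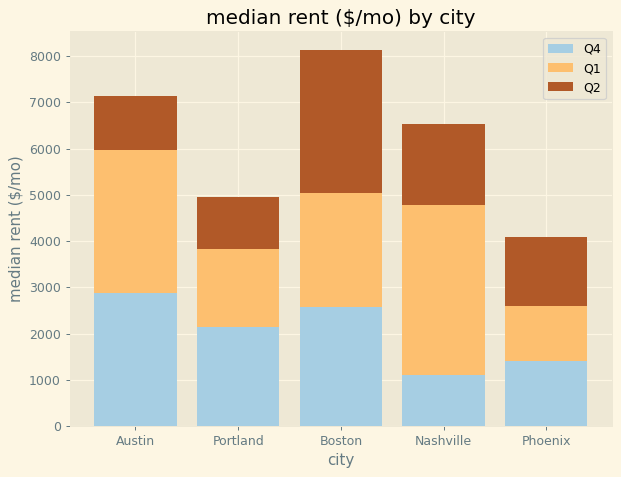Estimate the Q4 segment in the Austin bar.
≈ 3000

Q4 top ≈ 3000, bottom ≈ 0; segment ≈ 3000.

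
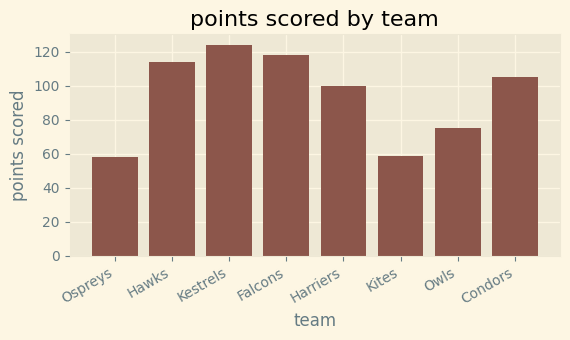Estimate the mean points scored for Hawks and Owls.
(120 + 80) / 2 ≈ 100.

≈ 100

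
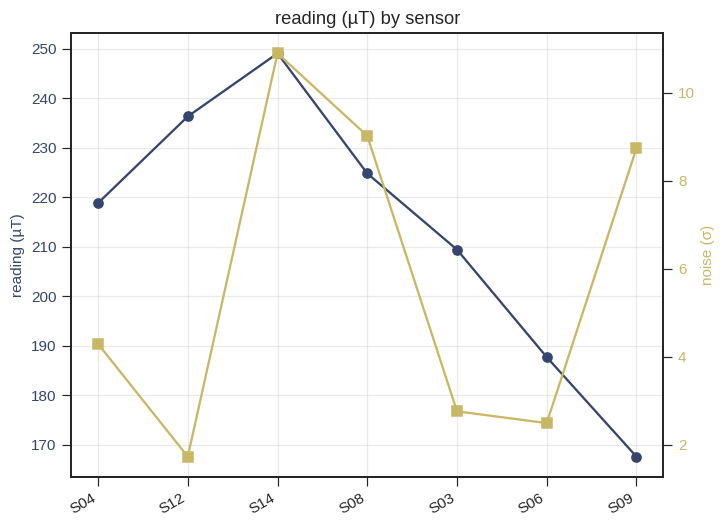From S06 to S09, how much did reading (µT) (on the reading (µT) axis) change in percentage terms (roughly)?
S06 ≈ 190, S09 ≈ 170; (170 − 190) / 190 ≈ -10.5%.

≈ -10.5%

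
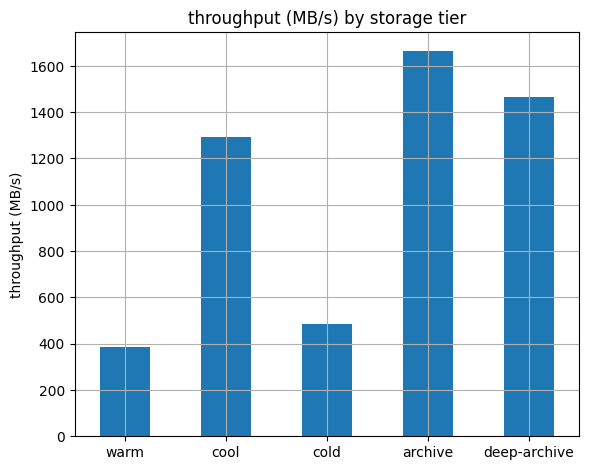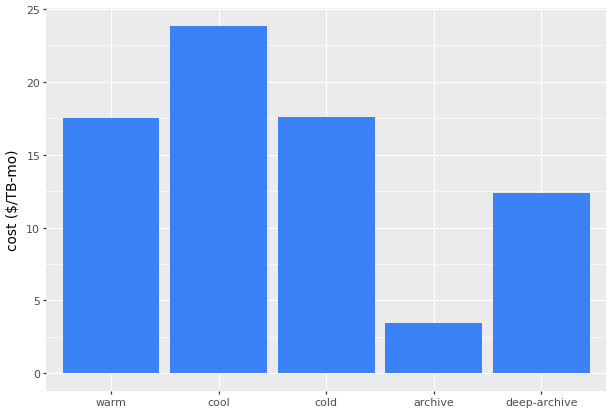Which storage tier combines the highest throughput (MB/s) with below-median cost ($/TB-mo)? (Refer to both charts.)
Chart 2 median cost ($/TB-mo) ≈ 20; below-median storage tiers: archive, deep-archive. Among those, archive has the highest throughput (MB/s) (≈ 1600).

archive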